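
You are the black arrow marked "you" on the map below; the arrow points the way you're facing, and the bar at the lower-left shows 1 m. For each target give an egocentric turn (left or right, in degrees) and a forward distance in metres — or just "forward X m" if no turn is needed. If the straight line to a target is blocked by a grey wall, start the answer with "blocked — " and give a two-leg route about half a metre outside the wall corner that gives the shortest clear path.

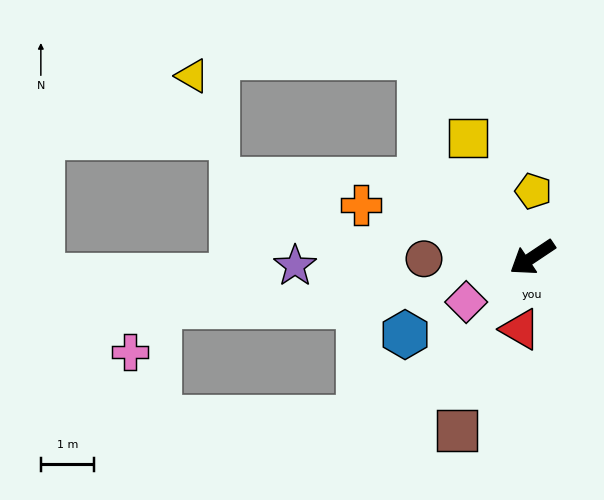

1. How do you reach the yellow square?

turn right 95°, forward 2.6 m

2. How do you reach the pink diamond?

forward 1.5 m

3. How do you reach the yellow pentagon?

turn right 125°, forward 1.2 m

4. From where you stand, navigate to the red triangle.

turn left 47°, forward 1.4 m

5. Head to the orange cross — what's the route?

turn right 51°, forward 3.4 m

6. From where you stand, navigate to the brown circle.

turn right 33°, forward 2.0 m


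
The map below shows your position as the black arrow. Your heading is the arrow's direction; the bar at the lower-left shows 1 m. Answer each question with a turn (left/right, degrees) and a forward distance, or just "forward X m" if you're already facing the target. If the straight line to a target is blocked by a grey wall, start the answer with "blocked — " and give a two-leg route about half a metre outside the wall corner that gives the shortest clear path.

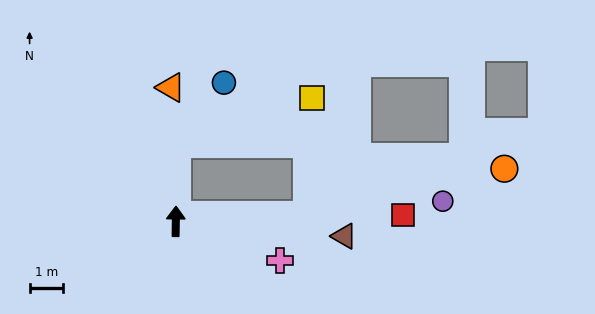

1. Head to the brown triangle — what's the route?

turn right 94°, forward 5.1 m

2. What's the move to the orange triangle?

turn left 3°, forward 4.0 m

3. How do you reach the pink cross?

turn right 110°, forward 3.3 m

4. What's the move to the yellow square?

blocked — forward 2.3 m, then turn right 70°, forward 4.3 m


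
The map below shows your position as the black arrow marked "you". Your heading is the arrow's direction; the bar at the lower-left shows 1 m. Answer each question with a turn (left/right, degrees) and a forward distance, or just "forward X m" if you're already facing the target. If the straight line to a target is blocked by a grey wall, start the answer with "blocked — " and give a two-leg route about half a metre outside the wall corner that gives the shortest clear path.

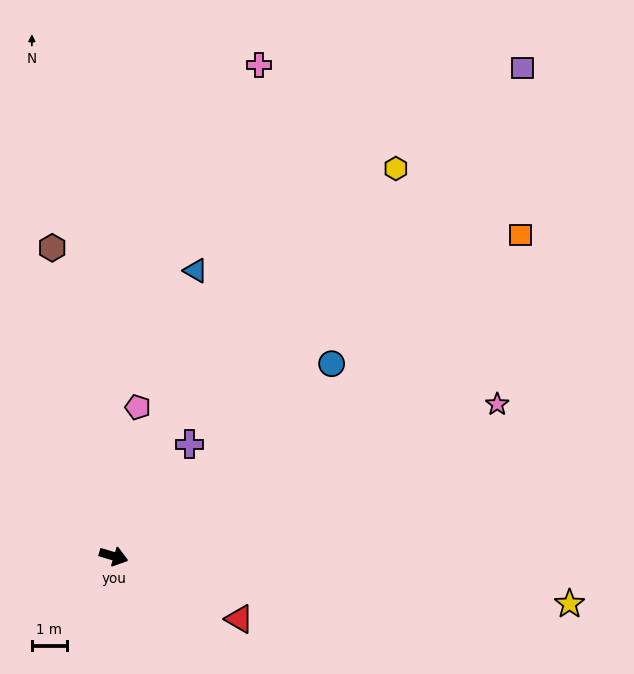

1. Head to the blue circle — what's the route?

turn left 58°, forward 8.3 m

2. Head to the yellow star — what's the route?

turn left 11°, forward 13.1 m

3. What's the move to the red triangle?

turn right 10°, forward 4.0 m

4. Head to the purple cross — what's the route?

turn left 73°, forward 3.9 m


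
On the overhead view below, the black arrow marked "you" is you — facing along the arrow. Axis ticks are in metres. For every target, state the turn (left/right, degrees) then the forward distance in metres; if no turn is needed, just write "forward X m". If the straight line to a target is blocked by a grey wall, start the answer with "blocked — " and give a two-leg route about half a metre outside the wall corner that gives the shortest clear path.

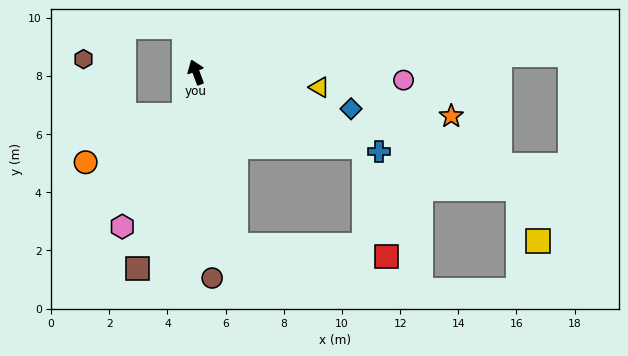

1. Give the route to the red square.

blocked — turn left 173°, forward 6.1 m, then turn left 72°, forward 5.2 m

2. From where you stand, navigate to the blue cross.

turn right 134°, forward 6.9 m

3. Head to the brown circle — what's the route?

turn left 164°, forward 7.1 m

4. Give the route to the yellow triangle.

turn right 118°, forward 4.3 m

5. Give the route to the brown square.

turn left 143°, forward 7.0 m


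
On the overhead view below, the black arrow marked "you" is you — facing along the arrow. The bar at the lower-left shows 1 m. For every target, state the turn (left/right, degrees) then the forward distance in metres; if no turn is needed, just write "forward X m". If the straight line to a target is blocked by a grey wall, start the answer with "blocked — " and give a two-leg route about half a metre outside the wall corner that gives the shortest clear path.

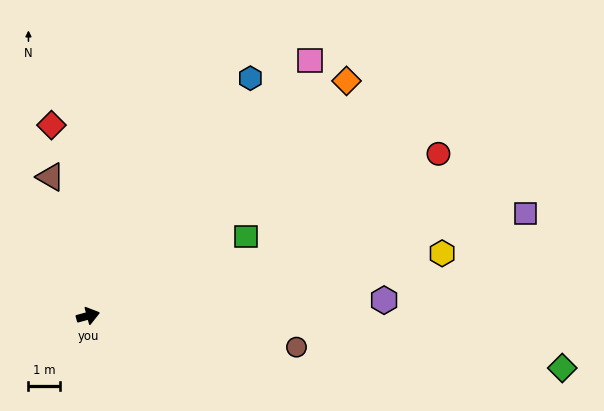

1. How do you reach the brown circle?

turn right 24°, forward 6.6 m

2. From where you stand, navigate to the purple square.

turn right 2°, forward 14.1 m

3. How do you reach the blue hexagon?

turn left 40°, forward 9.0 m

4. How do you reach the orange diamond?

turn left 27°, forward 11.0 m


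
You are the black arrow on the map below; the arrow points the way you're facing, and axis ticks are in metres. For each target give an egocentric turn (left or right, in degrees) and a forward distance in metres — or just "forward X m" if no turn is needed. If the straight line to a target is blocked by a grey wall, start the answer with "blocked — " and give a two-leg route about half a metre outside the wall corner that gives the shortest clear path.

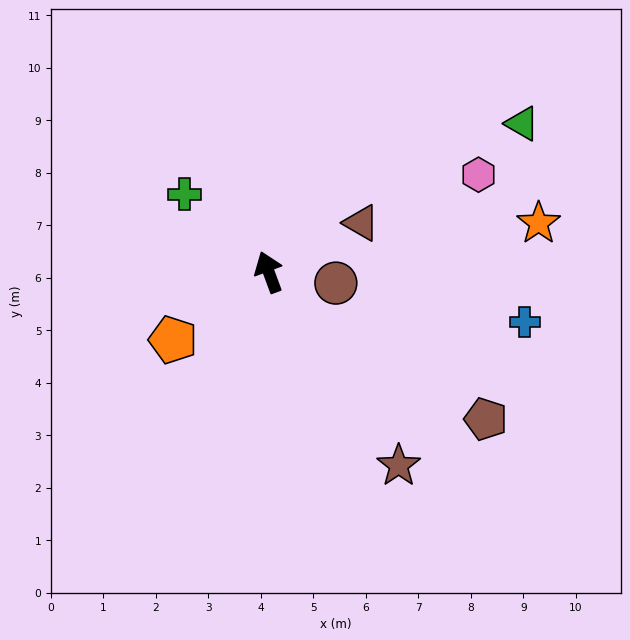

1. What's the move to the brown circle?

turn right 120°, forward 1.3 m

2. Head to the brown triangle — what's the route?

turn right 82°, forward 2.0 m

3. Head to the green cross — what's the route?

turn left 27°, forward 2.2 m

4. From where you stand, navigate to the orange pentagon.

turn left 105°, forward 2.2 m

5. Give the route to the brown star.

turn right 166°, forward 4.4 m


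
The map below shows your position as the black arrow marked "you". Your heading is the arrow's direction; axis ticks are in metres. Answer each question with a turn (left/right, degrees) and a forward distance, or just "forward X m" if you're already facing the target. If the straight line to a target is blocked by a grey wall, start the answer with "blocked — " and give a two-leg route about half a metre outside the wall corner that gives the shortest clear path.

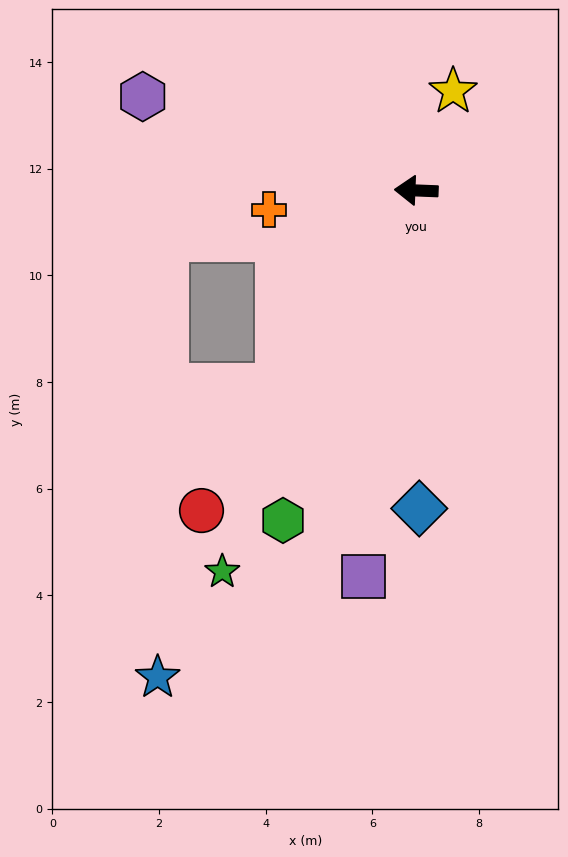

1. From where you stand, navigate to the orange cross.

turn left 10°, forward 2.8 m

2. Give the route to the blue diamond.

turn left 93°, forward 6.0 m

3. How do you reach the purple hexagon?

turn right 17°, forward 5.4 m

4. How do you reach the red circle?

turn left 58°, forward 7.2 m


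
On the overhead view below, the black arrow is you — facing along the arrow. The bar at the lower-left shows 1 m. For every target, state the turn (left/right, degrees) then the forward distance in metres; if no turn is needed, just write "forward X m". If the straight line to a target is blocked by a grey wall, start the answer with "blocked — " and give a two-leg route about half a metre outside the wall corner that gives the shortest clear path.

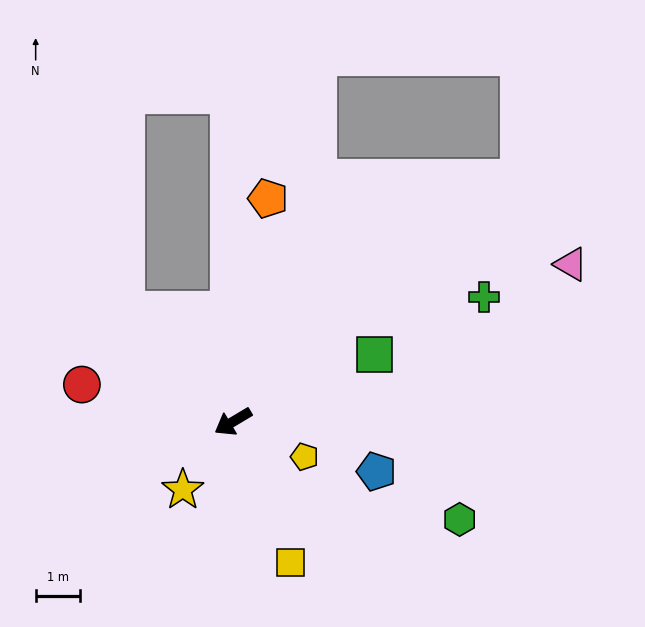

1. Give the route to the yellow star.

turn left 23°, forward 1.9 m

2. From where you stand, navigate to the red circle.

turn right 45°, forward 3.5 m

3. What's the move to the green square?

turn left 175°, forward 3.6 m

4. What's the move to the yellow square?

turn left 81°, forward 3.5 m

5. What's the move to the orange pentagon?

turn right 130°, forward 5.1 m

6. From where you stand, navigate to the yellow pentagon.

turn left 123°, forward 1.8 m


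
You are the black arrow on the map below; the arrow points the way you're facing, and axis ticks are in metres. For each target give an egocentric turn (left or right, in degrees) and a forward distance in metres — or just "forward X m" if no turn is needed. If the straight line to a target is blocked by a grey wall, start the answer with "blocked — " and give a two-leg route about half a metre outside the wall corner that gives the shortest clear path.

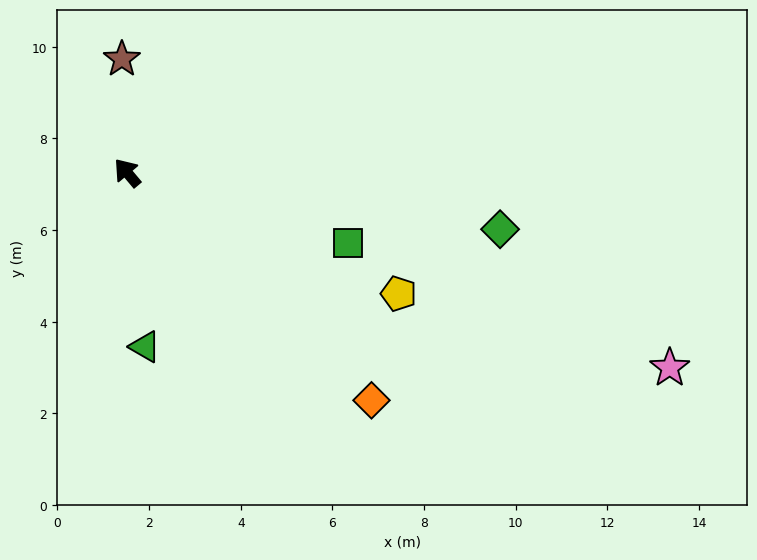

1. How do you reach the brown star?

turn right 37°, forward 2.5 m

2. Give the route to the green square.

turn right 148°, forward 5.1 m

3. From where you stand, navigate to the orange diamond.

turn right 173°, forward 7.3 m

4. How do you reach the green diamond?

turn right 139°, forward 8.2 m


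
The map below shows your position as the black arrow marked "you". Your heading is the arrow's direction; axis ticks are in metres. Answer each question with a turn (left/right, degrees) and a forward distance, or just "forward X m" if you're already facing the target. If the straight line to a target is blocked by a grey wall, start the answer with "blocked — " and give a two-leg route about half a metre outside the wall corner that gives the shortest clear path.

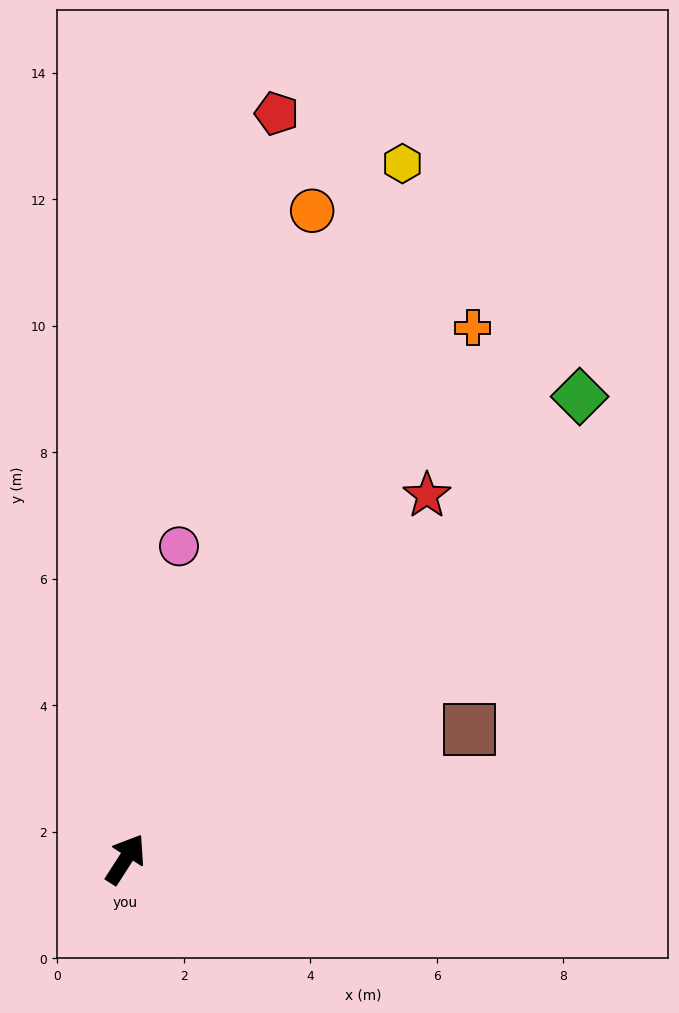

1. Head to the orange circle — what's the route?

turn left 17°, forward 10.7 m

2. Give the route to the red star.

turn right 7°, forward 7.5 m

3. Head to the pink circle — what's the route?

turn left 23°, forward 5.0 m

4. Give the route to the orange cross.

forward 10.0 m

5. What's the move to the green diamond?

turn right 12°, forward 10.2 m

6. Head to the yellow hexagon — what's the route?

turn left 11°, forward 11.8 m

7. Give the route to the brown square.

turn right 37°, forward 5.8 m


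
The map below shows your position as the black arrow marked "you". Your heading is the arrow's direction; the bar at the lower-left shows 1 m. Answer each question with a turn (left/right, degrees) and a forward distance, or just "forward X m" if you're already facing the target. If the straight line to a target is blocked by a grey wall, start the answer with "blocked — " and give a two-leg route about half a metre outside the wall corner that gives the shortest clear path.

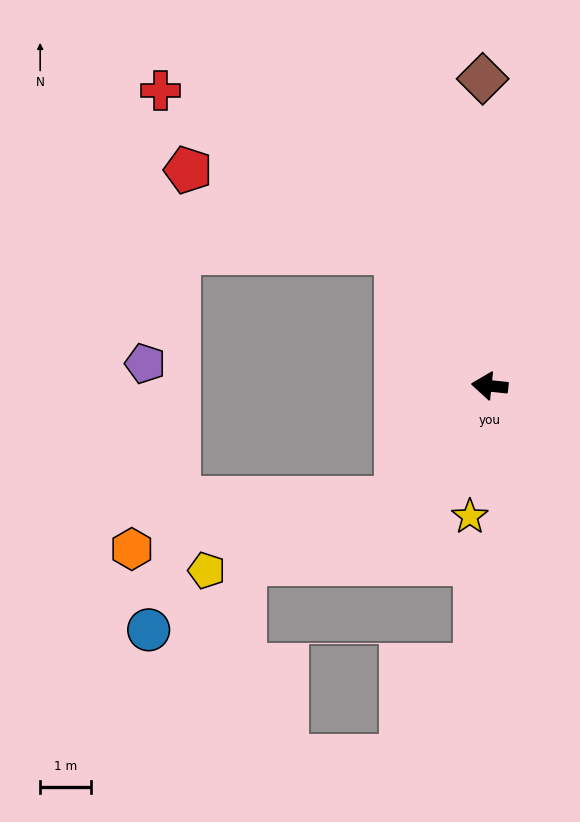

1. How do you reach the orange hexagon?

blocked — turn left 56°, forward 2.9 m, then turn right 39°, forward 5.3 m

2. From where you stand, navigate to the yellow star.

turn left 87°, forward 2.6 m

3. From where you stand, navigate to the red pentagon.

blocked — turn right 49°, forward 3.2 m, then turn left 33°, forward 4.4 m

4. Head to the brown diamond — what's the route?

turn right 83°, forward 6.0 m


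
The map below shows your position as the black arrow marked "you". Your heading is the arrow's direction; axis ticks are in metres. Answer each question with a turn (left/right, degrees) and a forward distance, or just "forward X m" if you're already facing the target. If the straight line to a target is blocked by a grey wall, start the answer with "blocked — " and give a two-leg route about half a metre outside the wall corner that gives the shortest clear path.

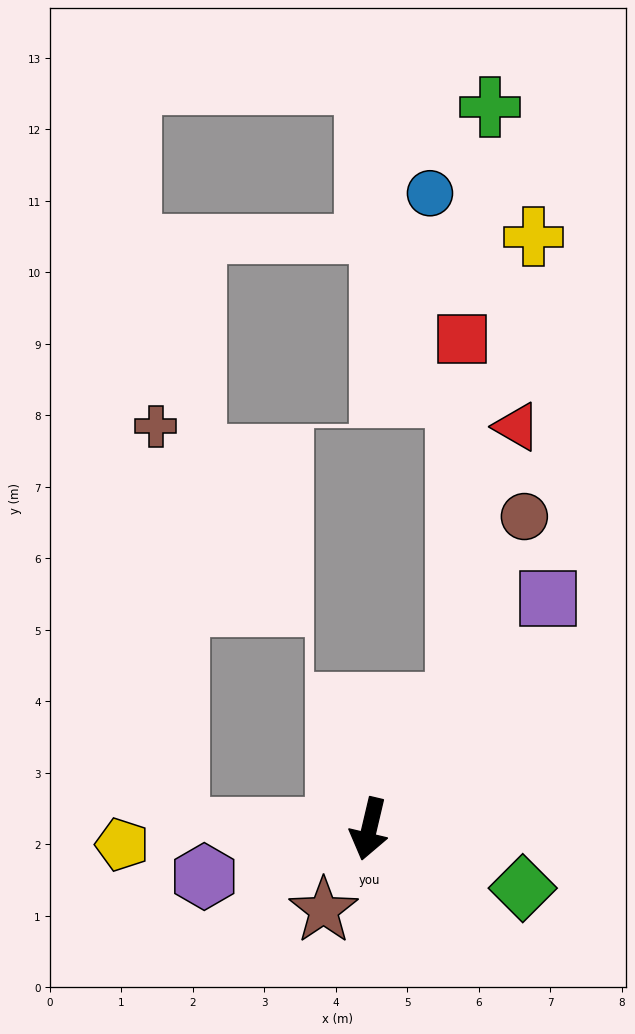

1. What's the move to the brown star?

turn right 16°, forward 1.3 m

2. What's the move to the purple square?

turn left 155°, forward 4.1 m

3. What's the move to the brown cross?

blocked — turn right 77°, forward 2.7 m, then turn right 86°, forward 5.6 m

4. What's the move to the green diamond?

turn left 82°, forward 2.3 m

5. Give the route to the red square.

blocked — turn left 159°, forward 2.1 m, then turn left 33°, forward 5.1 m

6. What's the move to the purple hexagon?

turn right 61°, forward 2.4 m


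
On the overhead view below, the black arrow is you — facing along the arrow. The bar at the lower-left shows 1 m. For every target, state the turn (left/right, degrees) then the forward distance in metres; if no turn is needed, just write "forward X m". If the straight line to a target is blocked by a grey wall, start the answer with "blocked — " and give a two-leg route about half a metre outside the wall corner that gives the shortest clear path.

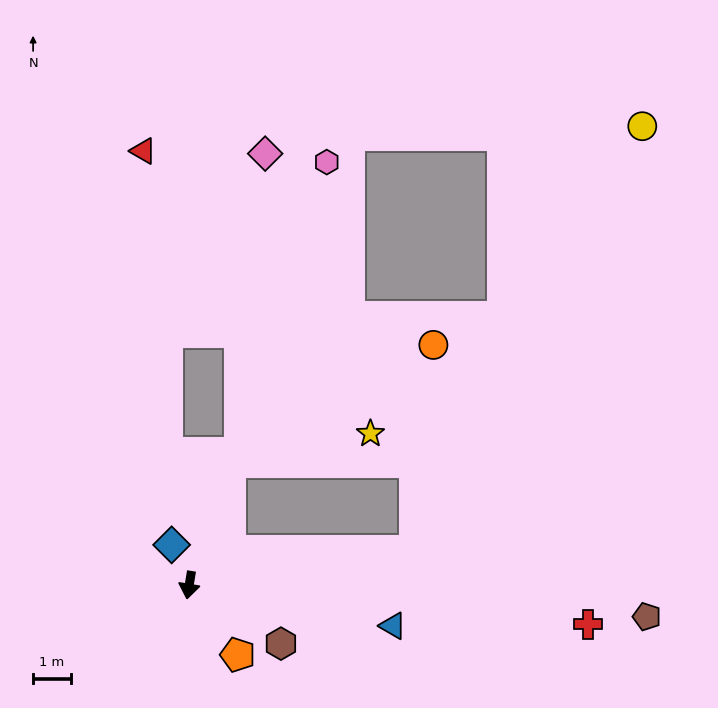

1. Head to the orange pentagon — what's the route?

turn left 44°, forward 2.2 m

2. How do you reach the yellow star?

blocked — turn left 171°, forward 3.4 m, then turn right 60°, forward 3.8 m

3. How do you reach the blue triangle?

turn left 88°, forward 5.5 m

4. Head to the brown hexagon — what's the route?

turn left 67°, forward 2.9 m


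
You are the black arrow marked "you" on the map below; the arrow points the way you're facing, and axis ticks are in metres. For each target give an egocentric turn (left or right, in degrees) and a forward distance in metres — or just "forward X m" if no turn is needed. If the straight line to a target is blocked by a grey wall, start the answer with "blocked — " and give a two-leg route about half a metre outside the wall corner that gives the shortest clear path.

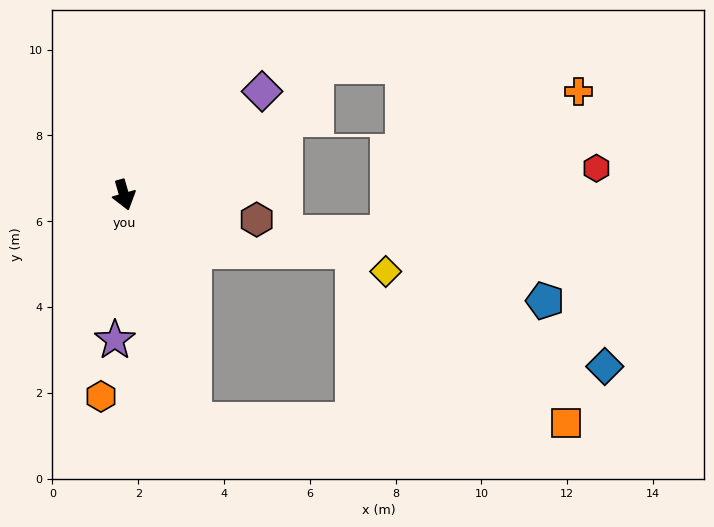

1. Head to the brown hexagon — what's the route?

turn left 63°, forward 3.1 m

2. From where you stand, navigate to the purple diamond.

turn left 111°, forward 4.0 m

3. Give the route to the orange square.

blocked — forward 5.5 m, then turn left 74°, forward 8.7 m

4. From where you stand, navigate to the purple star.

turn right 20°, forward 3.4 m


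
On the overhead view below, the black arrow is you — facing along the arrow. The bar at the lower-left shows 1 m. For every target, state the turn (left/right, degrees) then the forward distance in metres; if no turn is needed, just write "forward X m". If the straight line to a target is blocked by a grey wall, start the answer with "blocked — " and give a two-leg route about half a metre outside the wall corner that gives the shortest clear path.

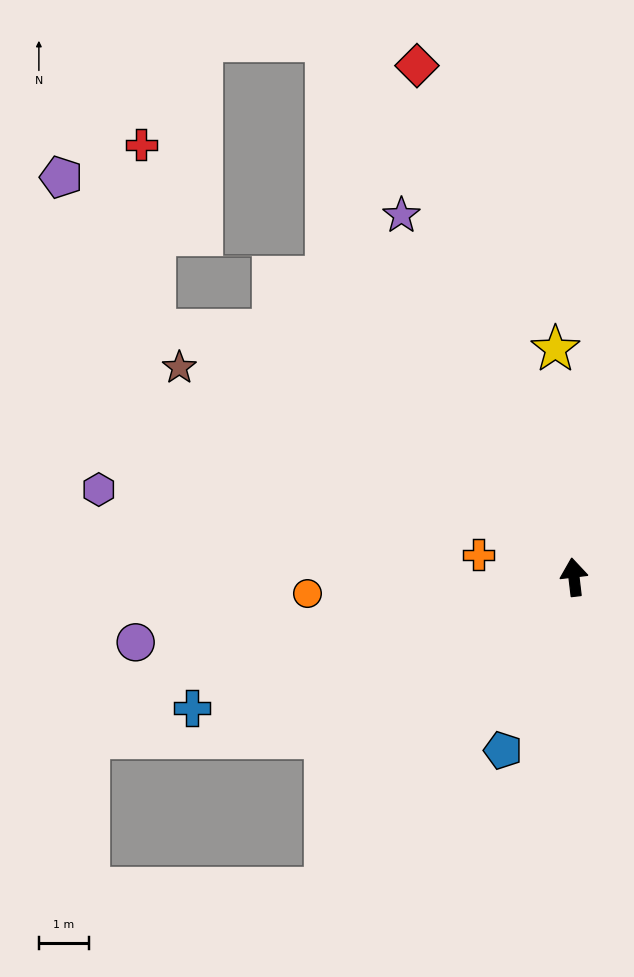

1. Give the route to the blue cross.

turn left 102°, forward 8.1 m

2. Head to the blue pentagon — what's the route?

turn left 151°, forward 3.7 m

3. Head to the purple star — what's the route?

turn left 19°, forward 8.0 m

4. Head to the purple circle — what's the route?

turn left 92°, forward 8.8 m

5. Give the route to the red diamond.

turn left 10°, forward 10.7 m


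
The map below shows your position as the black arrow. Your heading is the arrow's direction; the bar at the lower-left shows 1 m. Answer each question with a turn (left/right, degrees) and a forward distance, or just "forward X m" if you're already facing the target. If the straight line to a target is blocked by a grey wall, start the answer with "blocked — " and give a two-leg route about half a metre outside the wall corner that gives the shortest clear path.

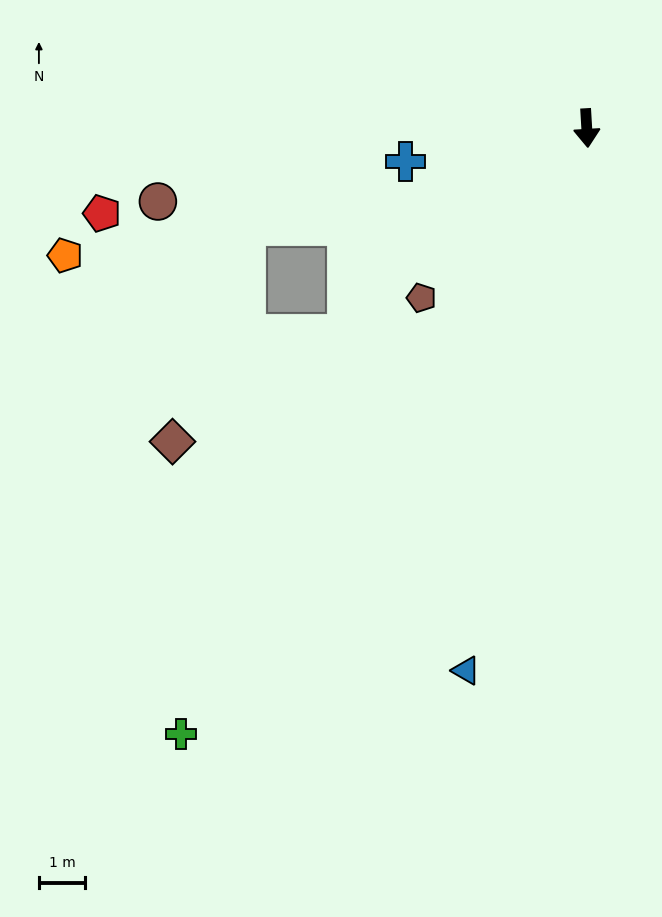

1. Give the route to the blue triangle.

turn right 16°, forward 12.0 m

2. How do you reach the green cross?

turn right 37°, forward 15.7 m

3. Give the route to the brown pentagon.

turn right 48°, forward 5.1 m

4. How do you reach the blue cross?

turn right 83°, forward 4.0 m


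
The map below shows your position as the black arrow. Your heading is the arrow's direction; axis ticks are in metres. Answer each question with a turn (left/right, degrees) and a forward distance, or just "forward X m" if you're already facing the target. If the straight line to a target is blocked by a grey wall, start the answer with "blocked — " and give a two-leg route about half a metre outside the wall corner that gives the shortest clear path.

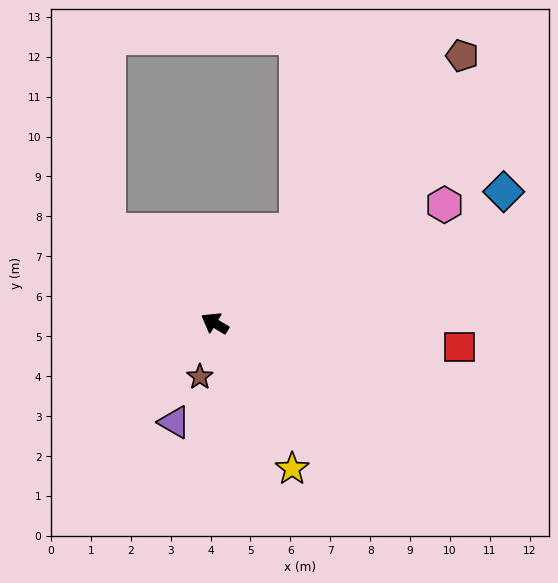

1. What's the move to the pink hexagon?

turn right 122°, forward 6.5 m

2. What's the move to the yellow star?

turn left 149°, forward 4.1 m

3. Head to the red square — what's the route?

turn right 155°, forward 6.2 m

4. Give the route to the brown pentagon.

turn right 102°, forward 9.1 m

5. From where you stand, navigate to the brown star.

turn left 105°, forward 1.4 m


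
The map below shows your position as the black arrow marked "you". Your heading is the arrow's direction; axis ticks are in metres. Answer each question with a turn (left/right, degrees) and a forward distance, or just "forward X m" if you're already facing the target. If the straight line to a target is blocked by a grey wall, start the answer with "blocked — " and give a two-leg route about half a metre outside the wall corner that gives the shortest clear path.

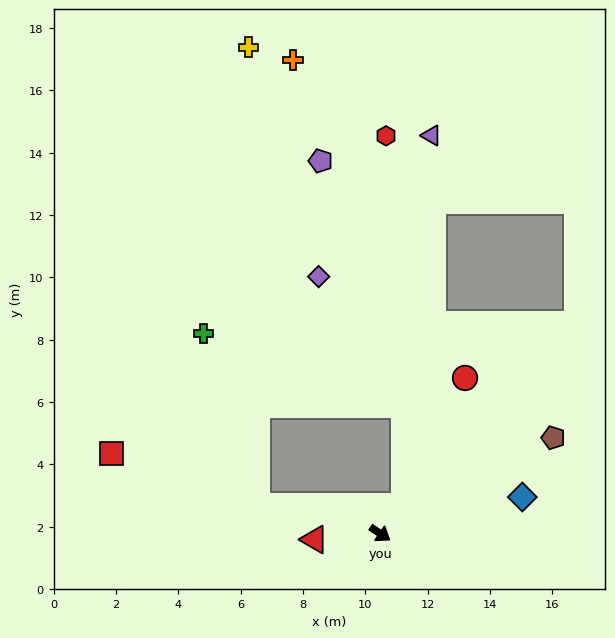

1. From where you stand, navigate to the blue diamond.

turn left 49°, forward 4.7 m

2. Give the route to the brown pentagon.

turn left 63°, forward 6.3 m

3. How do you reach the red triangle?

turn right 141°, forward 2.1 m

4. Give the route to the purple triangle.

blocked — turn left 83°, forward 1.2 m, then turn left 37°, forward 11.9 m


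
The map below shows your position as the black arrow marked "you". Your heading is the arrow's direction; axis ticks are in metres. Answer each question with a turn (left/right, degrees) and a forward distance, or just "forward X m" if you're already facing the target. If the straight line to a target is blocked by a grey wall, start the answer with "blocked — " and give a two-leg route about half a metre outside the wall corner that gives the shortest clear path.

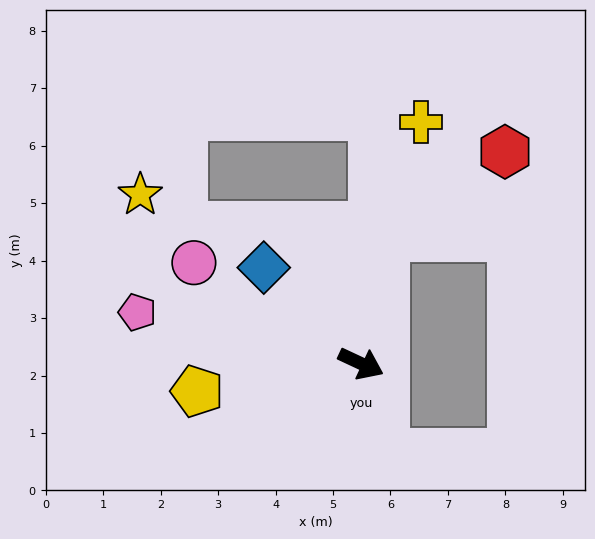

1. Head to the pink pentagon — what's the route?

turn right 168°, forward 4.0 m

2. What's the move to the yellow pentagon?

turn right 145°, forward 2.9 m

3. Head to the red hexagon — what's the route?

blocked — turn left 104°, forward 2.2 m, then turn right 43°, forward 2.6 m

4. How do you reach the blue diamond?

turn left 160°, forward 2.4 m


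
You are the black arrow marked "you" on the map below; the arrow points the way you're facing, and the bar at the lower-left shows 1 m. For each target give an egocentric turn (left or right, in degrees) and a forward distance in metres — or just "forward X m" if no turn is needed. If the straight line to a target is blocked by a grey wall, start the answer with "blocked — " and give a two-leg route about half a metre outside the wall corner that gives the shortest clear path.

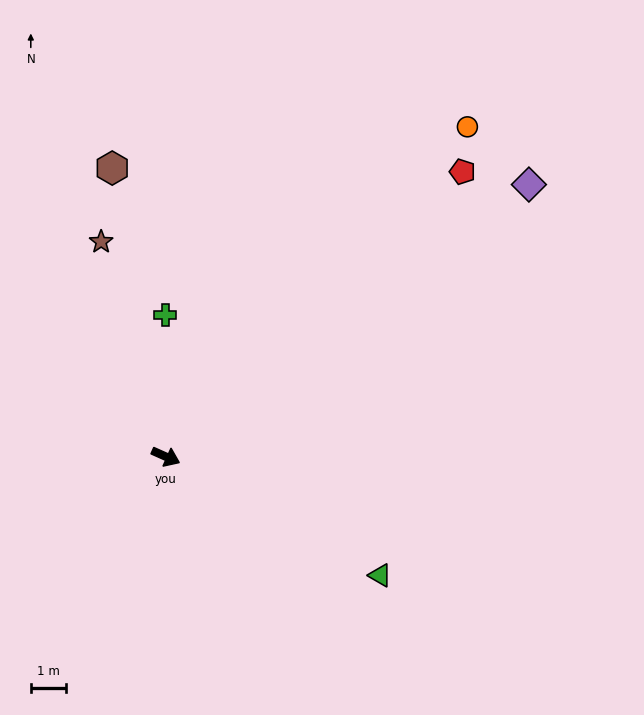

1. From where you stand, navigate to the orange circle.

turn left 72°, forward 12.6 m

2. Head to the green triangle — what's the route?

turn right 5°, forward 6.9 m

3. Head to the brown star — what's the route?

turn left 131°, forward 6.3 m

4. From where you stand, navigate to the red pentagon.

turn left 68°, forward 11.6 m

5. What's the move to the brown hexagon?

turn left 125°, forward 8.3 m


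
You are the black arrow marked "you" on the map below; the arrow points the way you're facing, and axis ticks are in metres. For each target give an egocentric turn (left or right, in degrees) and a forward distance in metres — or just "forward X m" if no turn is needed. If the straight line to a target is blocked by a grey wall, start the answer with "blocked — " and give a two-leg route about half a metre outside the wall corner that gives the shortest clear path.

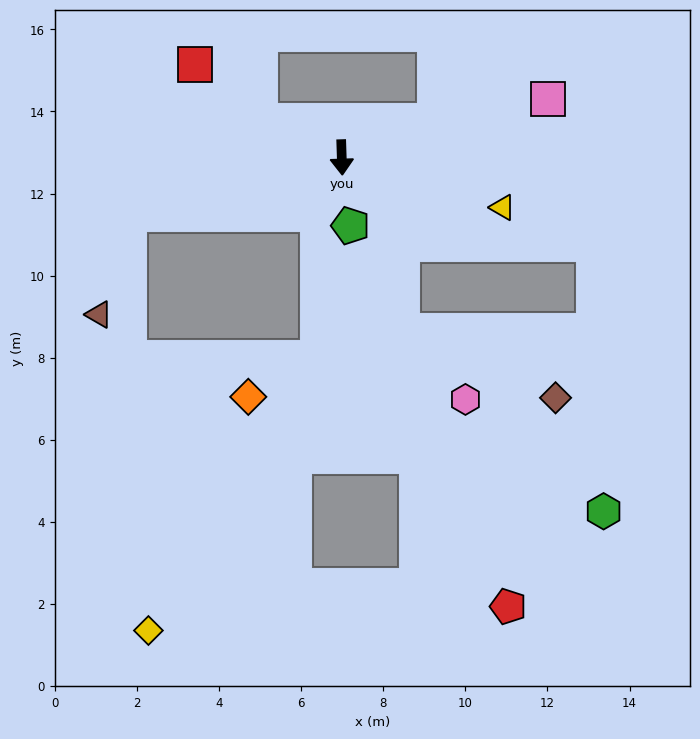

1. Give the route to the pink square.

turn left 104°, forward 5.2 m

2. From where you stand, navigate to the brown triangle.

blocked — turn right 77°, forward 5.4 m, then turn left 58°, forward 2.5 m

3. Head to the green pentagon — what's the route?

turn left 5°, forward 1.7 m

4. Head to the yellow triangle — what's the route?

turn left 71°, forward 4.1 m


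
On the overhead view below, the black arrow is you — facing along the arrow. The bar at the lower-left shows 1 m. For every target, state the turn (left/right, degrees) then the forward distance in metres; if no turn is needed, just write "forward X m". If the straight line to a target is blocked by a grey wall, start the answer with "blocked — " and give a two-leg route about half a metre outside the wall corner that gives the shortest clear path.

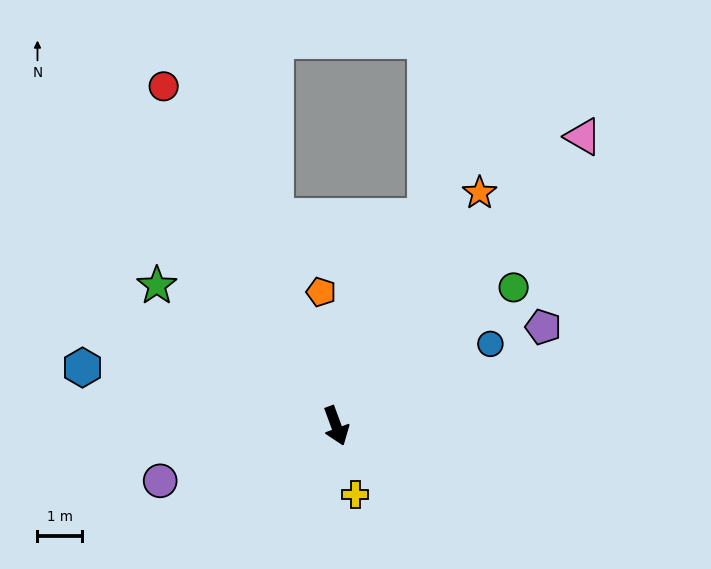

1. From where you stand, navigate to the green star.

turn right 148°, forward 5.1 m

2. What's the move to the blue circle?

turn left 98°, forward 3.9 m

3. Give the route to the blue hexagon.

turn right 123°, forward 5.9 m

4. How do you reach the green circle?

turn left 108°, forward 5.1 m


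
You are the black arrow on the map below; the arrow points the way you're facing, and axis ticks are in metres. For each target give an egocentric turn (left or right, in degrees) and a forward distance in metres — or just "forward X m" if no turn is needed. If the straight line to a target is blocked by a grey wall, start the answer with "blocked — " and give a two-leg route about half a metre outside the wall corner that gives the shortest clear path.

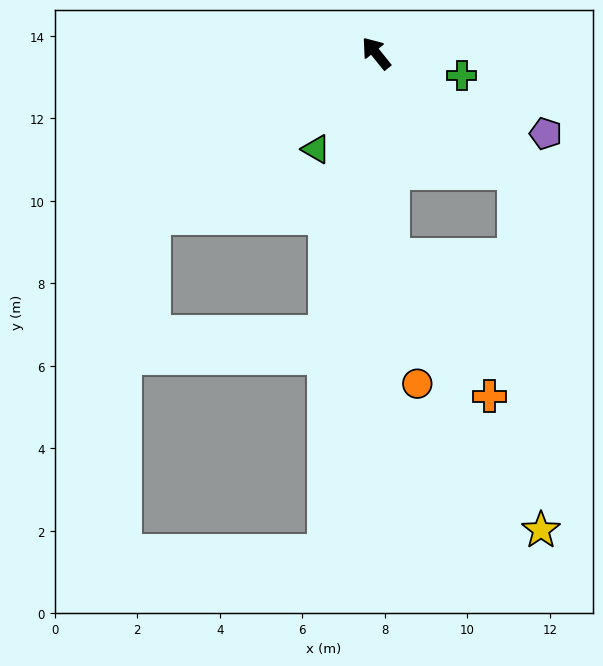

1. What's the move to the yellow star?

blocked — turn right 169°, forward 4.4 m, then turn right 46°, forward 8.7 m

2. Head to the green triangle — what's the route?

turn left 109°, forward 2.7 m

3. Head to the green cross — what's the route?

turn right 143°, forward 2.1 m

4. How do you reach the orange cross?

blocked — turn left 146°, forward 4.9 m, then turn left 30°, forward 4.1 m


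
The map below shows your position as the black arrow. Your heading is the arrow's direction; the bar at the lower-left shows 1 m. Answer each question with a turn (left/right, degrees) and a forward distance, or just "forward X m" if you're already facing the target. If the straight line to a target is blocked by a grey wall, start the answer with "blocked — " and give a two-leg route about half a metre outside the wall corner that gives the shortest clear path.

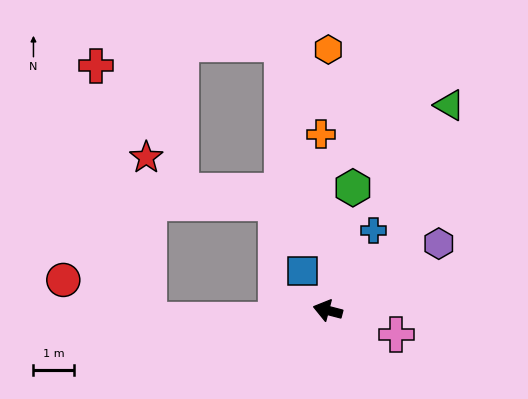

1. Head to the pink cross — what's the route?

turn left 175°, forward 1.8 m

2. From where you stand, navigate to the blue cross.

turn right 105°, forward 2.3 m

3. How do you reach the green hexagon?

turn right 87°, forward 3.1 m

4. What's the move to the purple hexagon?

turn right 134°, forward 3.2 m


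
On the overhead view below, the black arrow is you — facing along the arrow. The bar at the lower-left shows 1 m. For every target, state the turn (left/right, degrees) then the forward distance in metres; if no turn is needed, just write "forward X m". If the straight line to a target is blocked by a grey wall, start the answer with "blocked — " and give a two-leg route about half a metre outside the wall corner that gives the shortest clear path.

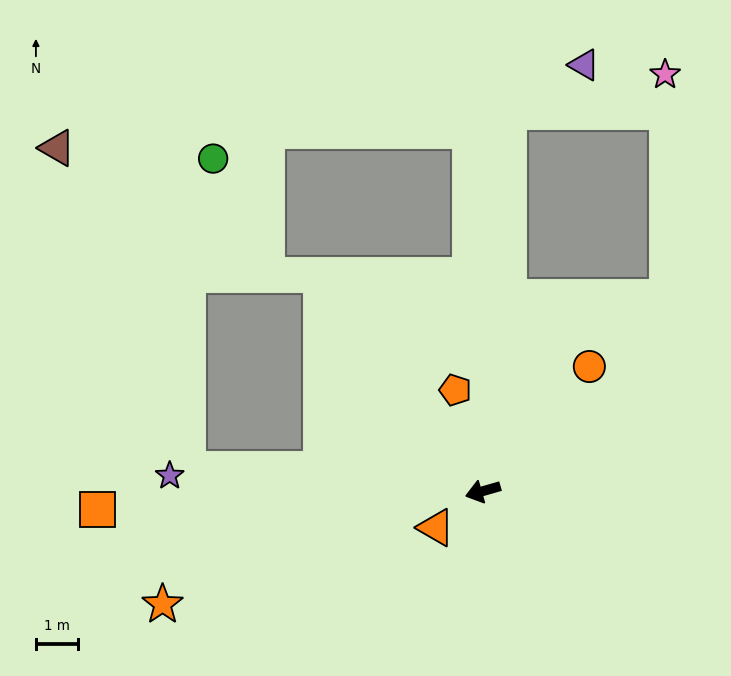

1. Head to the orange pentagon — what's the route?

turn right 91°, forward 2.5 m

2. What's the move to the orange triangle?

turn left 22°, forward 1.4 m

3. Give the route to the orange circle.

turn right 146°, forward 3.9 m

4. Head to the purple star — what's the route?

turn right 19°, forward 7.5 m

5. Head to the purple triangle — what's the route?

blocked — turn right 110°, forward 9.1 m, then turn right 54°, forward 2.1 m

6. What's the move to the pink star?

blocked — turn right 110°, forward 9.1 m, then turn right 72°, forward 3.8 m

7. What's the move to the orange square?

turn right 13°, forward 9.2 m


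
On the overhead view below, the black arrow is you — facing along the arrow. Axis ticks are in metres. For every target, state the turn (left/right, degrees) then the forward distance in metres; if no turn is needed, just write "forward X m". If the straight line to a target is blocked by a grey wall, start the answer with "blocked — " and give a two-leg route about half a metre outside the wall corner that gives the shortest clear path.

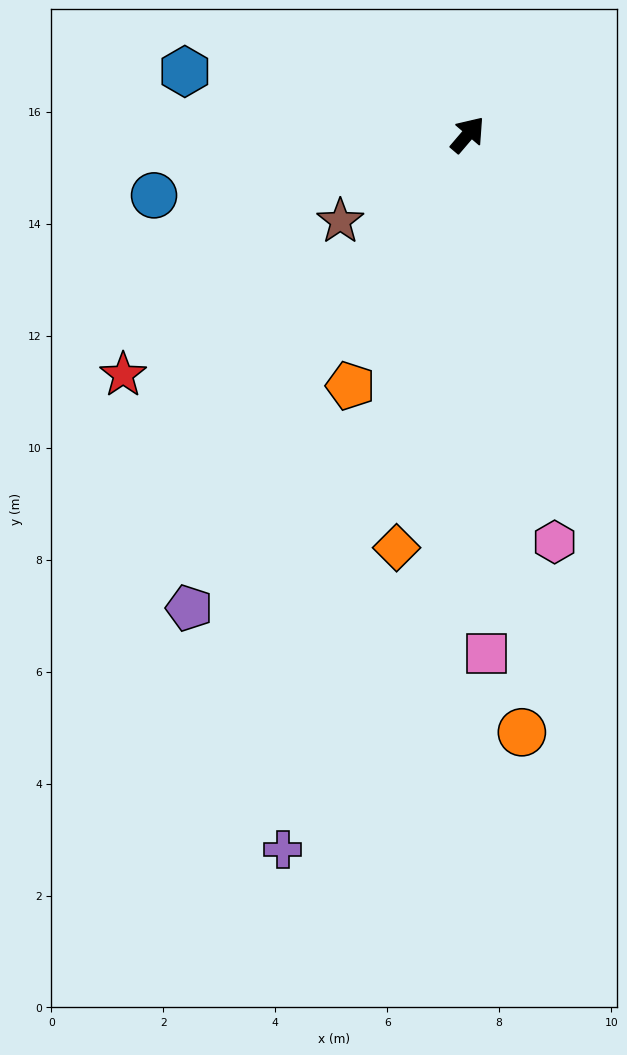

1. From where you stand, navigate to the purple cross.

turn right 154°, forward 13.2 m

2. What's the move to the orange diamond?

turn right 149°, forward 7.5 m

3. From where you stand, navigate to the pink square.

turn right 137°, forward 9.3 m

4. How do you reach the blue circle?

turn left 141°, forward 5.7 m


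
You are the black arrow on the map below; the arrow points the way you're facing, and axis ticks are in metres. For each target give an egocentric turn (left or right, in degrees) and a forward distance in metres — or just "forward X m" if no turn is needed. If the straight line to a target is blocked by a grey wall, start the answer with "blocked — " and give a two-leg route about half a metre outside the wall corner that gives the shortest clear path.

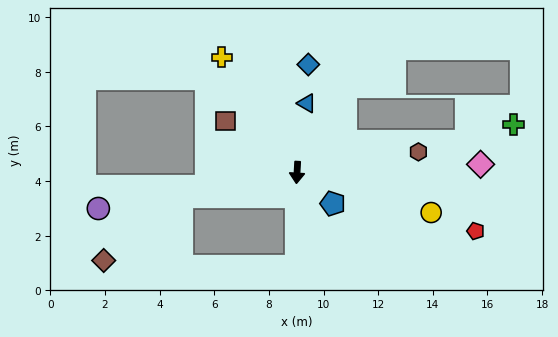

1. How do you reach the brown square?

turn right 123°, forward 3.2 m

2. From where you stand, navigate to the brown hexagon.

turn left 103°, forward 4.5 m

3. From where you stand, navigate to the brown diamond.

blocked — turn right 75°, forward 4.3 m, then turn left 27°, forward 3.7 m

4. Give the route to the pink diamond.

turn left 96°, forward 6.7 m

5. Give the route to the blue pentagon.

turn left 52°, forward 1.7 m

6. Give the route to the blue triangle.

turn left 175°, forward 2.6 m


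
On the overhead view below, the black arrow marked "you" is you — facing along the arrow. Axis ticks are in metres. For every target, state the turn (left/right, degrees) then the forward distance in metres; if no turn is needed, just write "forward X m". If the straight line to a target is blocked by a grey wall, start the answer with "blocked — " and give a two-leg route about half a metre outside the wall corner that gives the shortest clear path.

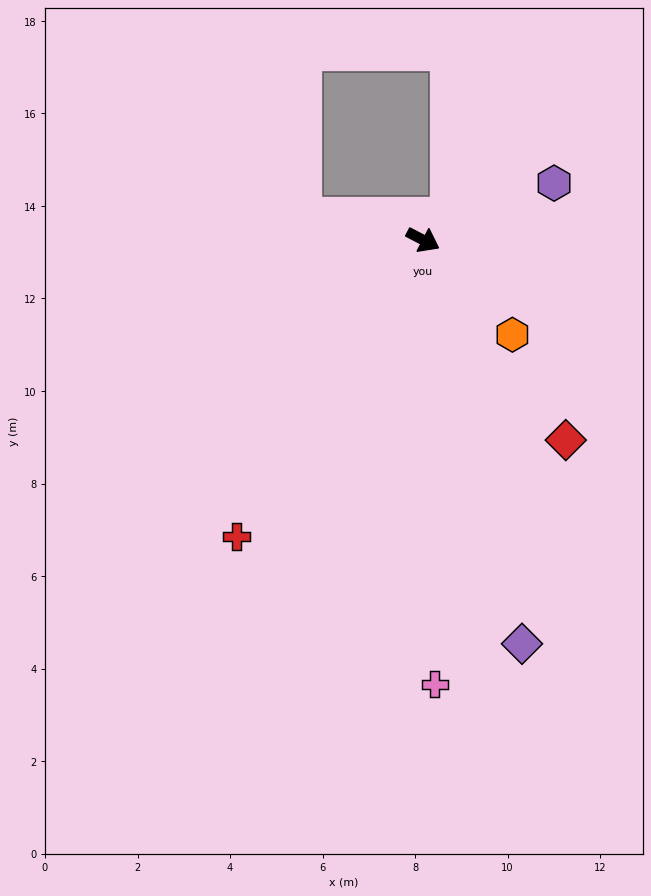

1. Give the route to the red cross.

turn right 95°, forward 7.6 m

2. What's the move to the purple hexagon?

turn left 51°, forward 3.1 m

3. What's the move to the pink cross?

turn right 61°, forward 9.6 m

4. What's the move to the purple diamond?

turn right 49°, forward 9.0 m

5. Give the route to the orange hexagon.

turn right 19°, forward 2.8 m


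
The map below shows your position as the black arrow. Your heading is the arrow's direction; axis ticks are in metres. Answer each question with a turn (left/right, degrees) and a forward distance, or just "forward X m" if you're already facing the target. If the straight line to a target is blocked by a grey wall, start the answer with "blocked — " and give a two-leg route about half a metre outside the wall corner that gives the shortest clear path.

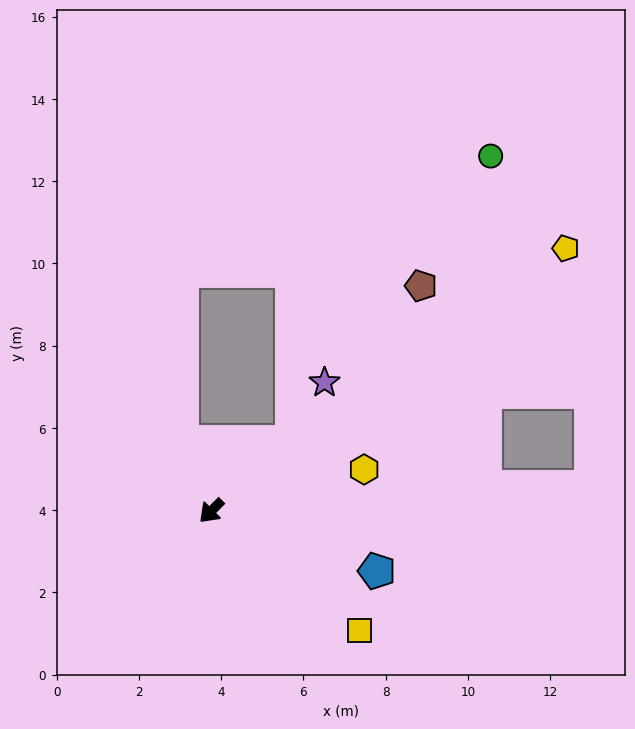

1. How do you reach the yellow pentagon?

turn left 172°, forward 10.7 m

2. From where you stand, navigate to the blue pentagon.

turn left 115°, forward 4.3 m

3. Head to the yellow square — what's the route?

turn left 96°, forward 4.6 m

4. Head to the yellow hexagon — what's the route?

turn left 150°, forward 3.8 m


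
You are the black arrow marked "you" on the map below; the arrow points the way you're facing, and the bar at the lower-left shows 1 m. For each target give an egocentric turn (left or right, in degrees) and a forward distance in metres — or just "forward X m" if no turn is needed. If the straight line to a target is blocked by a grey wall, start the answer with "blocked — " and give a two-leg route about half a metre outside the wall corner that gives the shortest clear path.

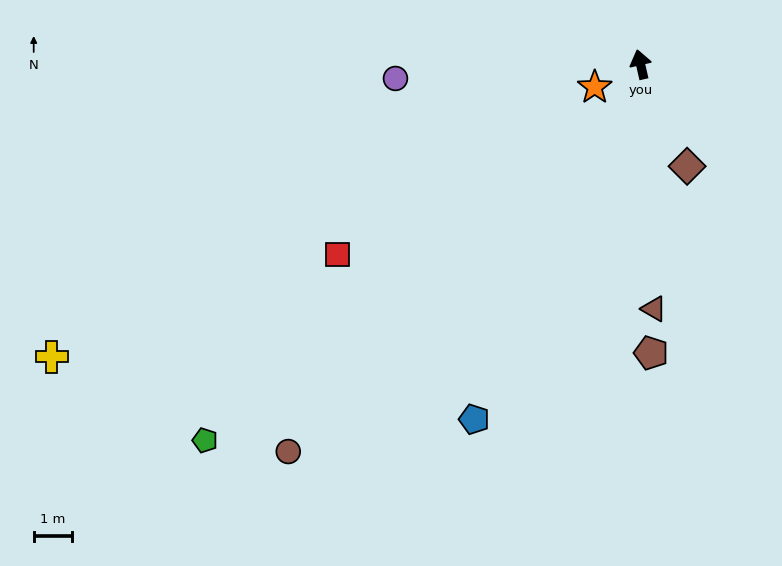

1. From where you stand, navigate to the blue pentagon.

turn left 142°, forward 10.1 m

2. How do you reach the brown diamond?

turn right 168°, forward 2.9 m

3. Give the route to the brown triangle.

turn left 170°, forward 6.3 m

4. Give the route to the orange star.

turn left 104°, forward 1.3 m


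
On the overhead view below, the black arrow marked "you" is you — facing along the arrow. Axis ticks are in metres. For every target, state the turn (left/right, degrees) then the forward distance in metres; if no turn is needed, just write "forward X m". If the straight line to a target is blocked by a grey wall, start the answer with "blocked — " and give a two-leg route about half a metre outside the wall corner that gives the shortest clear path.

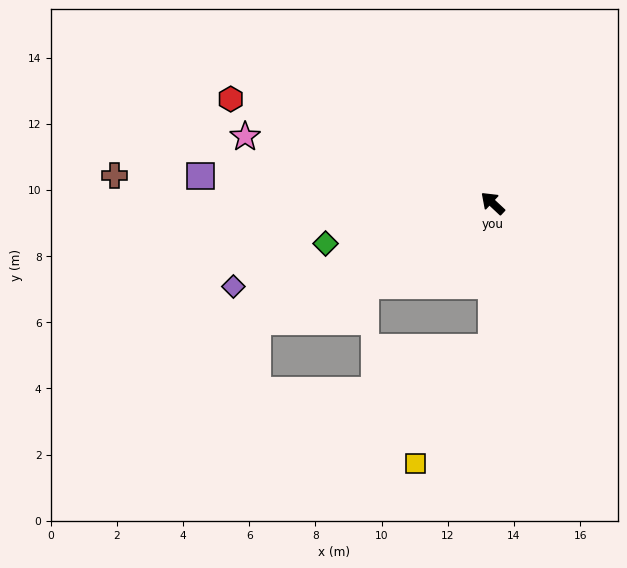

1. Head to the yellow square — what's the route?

blocked — turn left 133°, forward 4.4 m, then turn right 33°, forward 4.2 m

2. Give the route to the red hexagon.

turn left 21°, forward 8.5 m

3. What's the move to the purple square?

turn left 38°, forward 8.9 m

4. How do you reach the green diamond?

turn left 57°, forward 5.2 m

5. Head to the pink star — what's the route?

turn left 28°, forward 7.7 m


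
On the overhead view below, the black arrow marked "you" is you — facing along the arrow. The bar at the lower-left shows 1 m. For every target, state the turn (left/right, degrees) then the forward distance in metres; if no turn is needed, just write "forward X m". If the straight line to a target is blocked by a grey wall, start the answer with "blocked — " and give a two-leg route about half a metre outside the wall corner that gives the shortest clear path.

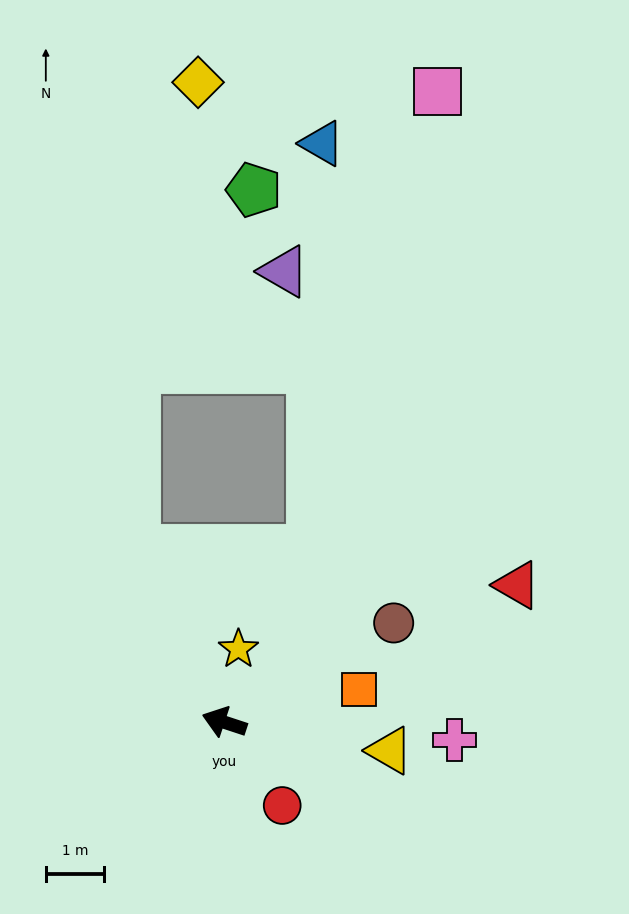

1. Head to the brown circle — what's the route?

turn right 131°, forward 3.4 m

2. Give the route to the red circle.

turn left 143°, forward 1.7 m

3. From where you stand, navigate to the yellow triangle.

turn right 171°, forward 2.9 m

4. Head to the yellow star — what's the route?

turn right 83°, forward 1.3 m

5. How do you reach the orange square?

turn right 148°, forward 2.4 m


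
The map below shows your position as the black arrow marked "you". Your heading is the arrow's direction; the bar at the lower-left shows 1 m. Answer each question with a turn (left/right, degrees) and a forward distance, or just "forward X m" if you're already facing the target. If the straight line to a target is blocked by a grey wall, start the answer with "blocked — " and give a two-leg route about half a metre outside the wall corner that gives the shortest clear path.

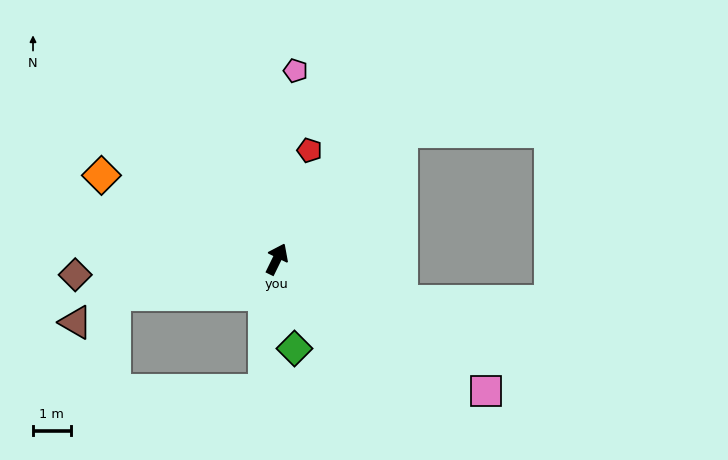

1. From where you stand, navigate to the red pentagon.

turn left 9°, forward 3.0 m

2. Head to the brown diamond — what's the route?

turn left 121°, forward 5.4 m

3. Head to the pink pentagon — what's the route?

turn left 20°, forward 5.0 m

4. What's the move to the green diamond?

turn right 143°, forward 2.4 m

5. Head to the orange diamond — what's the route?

turn left 91°, forward 5.1 m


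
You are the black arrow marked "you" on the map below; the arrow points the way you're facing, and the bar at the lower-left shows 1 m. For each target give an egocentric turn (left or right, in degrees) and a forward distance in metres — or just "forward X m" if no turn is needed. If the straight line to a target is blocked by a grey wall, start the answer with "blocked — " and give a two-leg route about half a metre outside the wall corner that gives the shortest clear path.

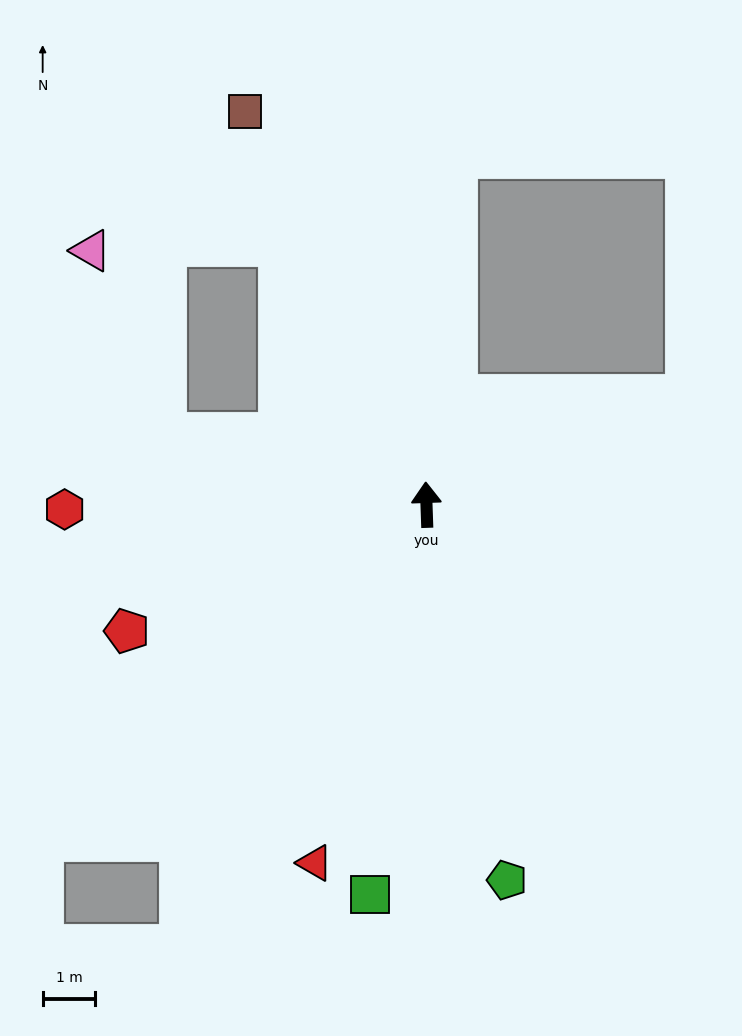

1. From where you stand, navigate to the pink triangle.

blocked — turn left 73°, forward 5.1 m, then turn right 53°, forward 3.8 m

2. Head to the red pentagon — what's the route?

turn left 111°, forward 6.2 m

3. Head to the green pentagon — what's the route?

turn right 170°, forward 7.3 m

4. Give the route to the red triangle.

turn left 161°, forward 7.1 m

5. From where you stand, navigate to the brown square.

turn left 23°, forward 8.2 m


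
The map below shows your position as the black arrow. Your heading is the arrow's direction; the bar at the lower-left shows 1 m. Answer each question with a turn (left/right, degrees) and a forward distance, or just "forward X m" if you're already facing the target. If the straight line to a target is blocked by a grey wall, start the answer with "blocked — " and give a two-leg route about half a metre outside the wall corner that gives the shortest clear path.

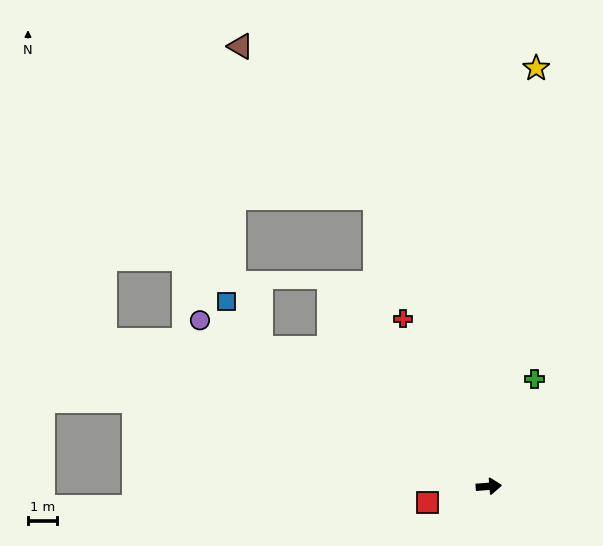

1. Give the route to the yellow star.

turn left 79°, forward 14.4 m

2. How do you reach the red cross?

turn left 113°, forward 6.4 m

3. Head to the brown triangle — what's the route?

blocked — turn left 107°, forward 10.6 m, then turn left 20°, forward 6.9 m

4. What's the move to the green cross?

turn left 63°, forward 4.0 m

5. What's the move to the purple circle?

turn left 146°, forward 11.4 m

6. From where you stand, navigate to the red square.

turn right 170°, forward 2.2 m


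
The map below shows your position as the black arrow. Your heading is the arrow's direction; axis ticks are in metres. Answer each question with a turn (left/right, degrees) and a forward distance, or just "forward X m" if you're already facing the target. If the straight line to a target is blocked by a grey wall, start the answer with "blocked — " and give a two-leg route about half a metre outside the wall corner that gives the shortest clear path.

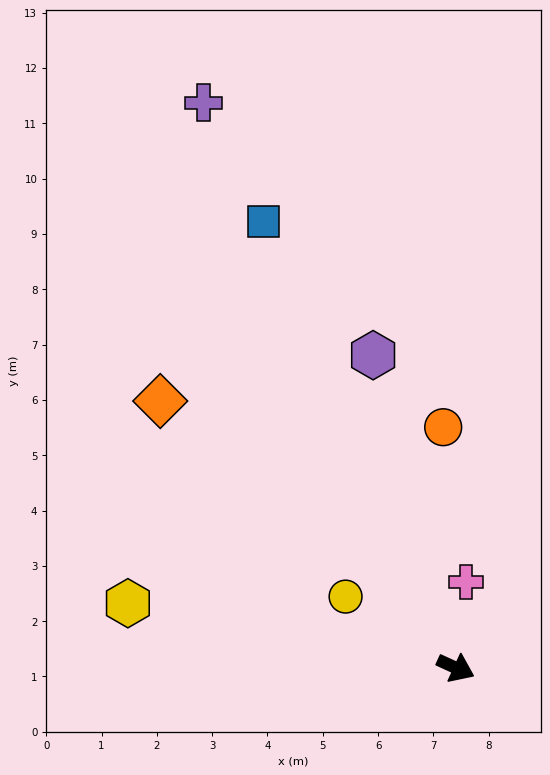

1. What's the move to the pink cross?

turn left 108°, forward 1.6 m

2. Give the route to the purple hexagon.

turn left 129°, forward 5.8 m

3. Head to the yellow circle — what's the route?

turn left 172°, forward 2.4 m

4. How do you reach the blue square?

turn left 138°, forward 8.8 m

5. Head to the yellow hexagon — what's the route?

turn right 167°, forward 6.0 m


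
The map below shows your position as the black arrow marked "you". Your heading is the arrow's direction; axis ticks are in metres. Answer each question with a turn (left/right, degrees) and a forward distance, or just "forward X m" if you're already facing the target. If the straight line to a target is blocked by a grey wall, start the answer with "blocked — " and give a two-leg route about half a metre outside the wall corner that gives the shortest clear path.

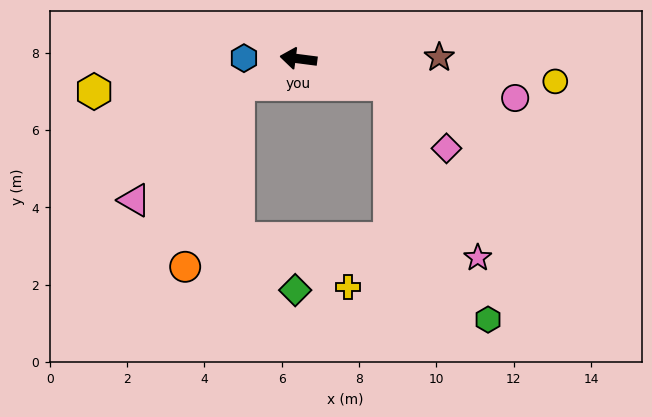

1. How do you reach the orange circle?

blocked — turn left 31°, forward 1.7 m, then turn left 50°, forward 4.9 m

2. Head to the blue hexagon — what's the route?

turn left 7°, forward 1.4 m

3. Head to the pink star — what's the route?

blocked — turn left 171°, forward 2.4 m, then turn right 46°, forward 5.0 m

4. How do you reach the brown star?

turn right 172°, forward 3.6 m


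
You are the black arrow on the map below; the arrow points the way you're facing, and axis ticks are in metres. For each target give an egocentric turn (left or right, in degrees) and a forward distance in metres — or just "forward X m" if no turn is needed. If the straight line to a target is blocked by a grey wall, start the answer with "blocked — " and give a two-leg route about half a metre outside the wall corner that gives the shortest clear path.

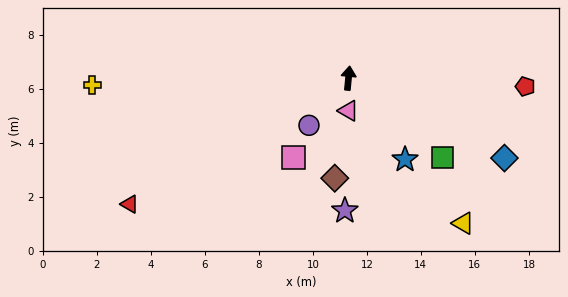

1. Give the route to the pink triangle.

turn right 175°, forward 1.2 m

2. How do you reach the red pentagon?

turn right 87°, forward 6.6 m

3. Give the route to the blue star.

turn right 140°, forward 3.7 m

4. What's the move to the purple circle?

turn left 146°, forward 2.3 m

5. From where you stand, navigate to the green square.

turn right 125°, forward 4.6 m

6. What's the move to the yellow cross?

turn left 97°, forward 9.5 m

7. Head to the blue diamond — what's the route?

turn right 112°, forward 6.5 m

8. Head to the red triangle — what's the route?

turn left 125°, forward 9.3 m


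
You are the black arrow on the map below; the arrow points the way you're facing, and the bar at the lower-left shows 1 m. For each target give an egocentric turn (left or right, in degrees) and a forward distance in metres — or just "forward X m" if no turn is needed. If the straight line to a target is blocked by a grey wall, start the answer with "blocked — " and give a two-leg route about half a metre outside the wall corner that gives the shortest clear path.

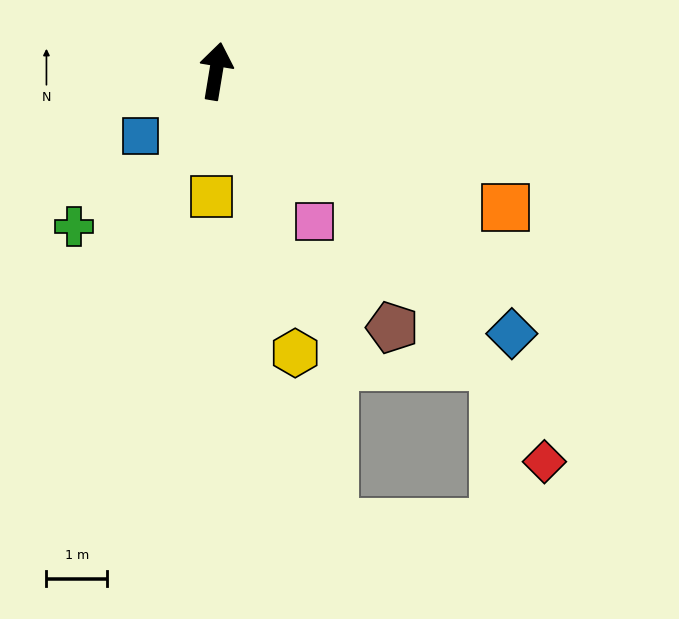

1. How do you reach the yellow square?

turn right 173°, forward 2.1 m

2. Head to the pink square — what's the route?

turn right 137°, forward 3.0 m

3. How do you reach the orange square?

turn right 106°, forward 5.3 m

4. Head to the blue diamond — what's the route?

turn right 122°, forward 6.5 m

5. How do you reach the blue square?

turn left 140°, forward 1.6 m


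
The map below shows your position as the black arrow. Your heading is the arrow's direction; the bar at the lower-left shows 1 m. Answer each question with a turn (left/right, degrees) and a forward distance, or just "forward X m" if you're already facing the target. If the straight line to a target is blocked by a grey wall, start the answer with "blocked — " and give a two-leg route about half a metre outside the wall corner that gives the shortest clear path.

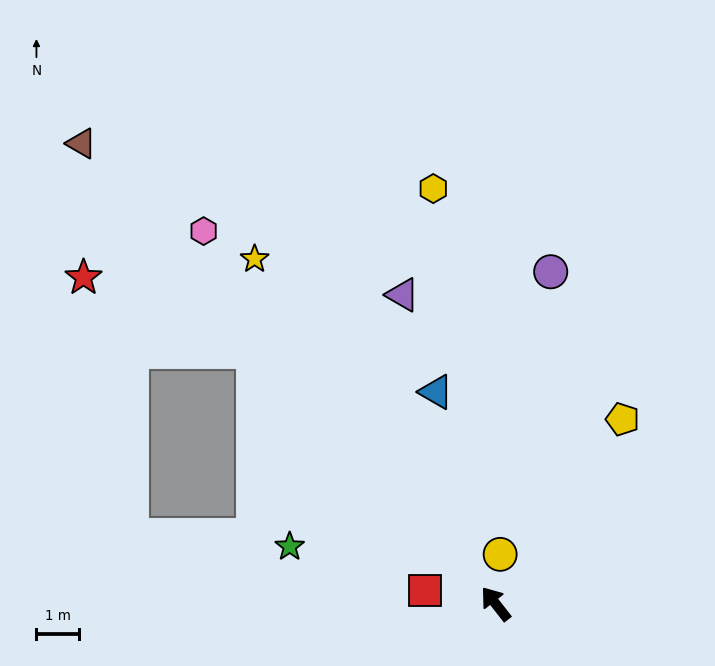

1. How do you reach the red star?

blocked — turn left 6°, forward 8.2 m, then turn left 23°, forward 4.4 m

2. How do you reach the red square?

turn left 41°, forward 1.7 m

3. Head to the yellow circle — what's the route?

turn right 43°, forward 1.2 m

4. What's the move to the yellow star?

turn right 3°, forward 9.9 m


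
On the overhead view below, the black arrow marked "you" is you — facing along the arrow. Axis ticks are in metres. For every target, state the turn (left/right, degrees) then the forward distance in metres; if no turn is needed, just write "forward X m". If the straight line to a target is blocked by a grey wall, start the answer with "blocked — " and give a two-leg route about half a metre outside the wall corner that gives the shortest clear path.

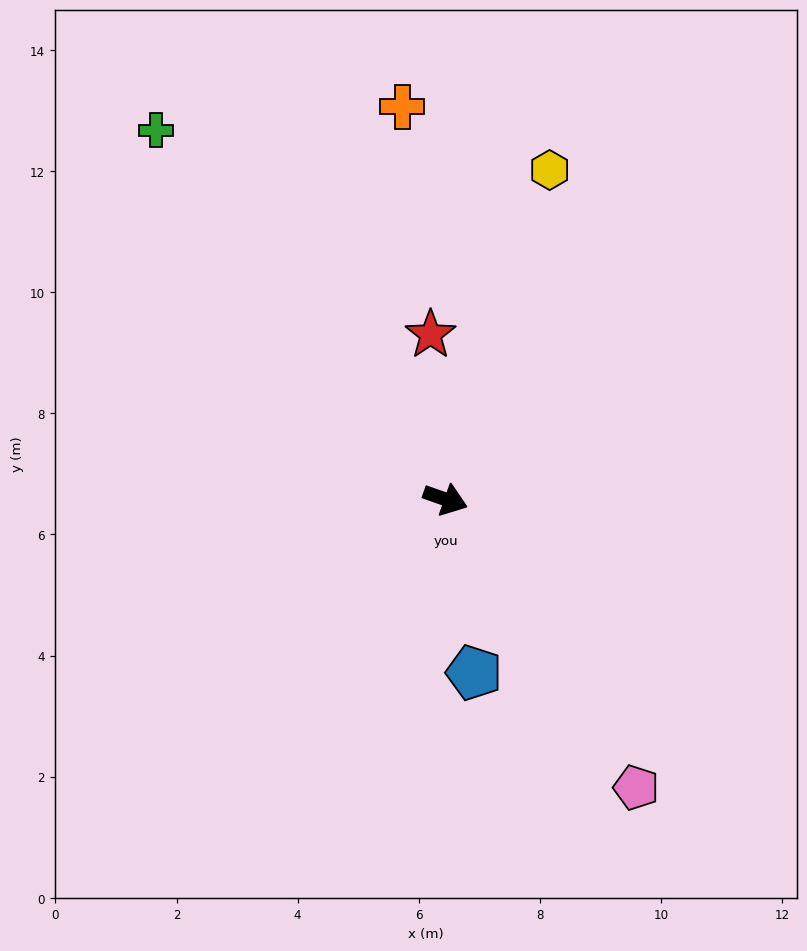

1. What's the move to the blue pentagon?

turn right 61°, forward 2.9 m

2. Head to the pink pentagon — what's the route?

turn right 37°, forward 5.7 m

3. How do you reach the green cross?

turn left 148°, forward 7.7 m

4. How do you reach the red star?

turn left 115°, forward 2.7 m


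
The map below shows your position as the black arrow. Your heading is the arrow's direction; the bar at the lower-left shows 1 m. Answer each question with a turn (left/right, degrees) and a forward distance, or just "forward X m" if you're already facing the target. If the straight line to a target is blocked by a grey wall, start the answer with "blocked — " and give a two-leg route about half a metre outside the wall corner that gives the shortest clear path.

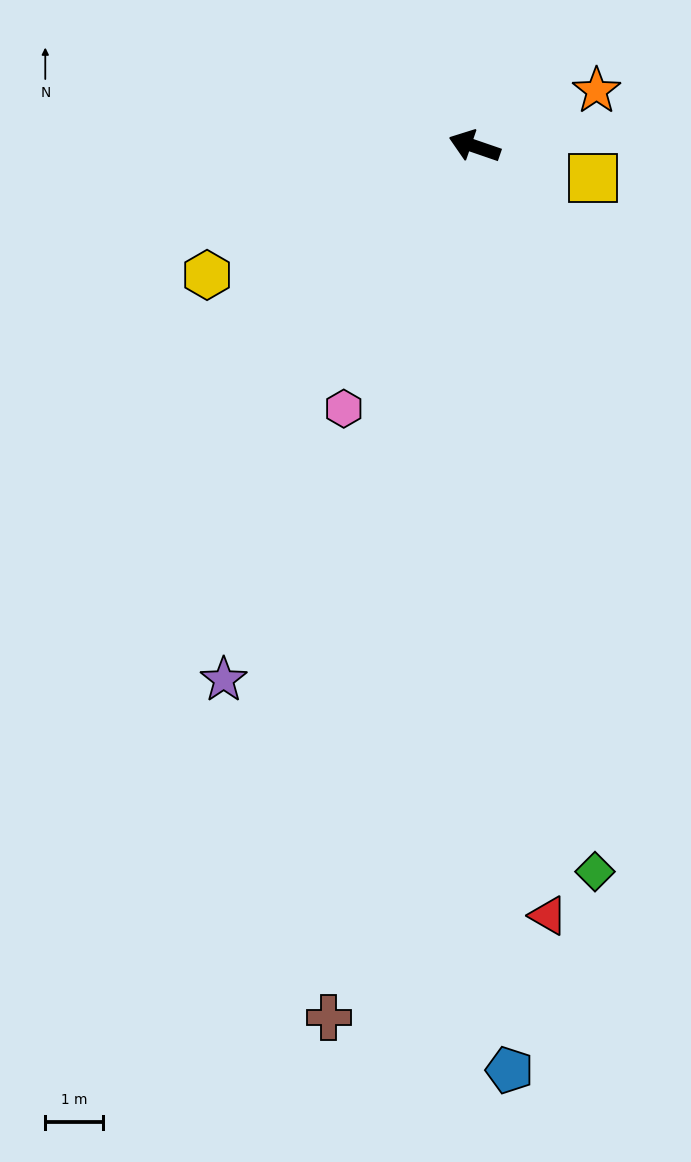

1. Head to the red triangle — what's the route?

turn left 114°, forward 13.5 m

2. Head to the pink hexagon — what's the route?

turn left 82°, forward 5.1 m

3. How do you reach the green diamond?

turn left 118°, forward 12.8 m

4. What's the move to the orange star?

turn right 137°, forward 2.3 m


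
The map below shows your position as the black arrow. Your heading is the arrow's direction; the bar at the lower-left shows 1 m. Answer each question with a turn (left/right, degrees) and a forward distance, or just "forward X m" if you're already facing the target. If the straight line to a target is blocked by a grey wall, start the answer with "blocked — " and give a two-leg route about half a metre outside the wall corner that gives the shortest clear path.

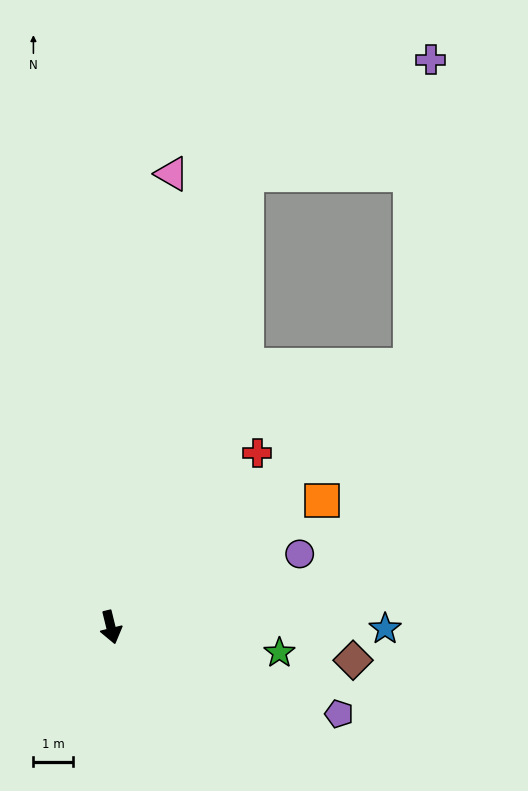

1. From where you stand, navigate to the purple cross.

blocked — turn left 149°, forward 11.8 m, then turn right 41°, forward 5.4 m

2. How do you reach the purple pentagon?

turn left 55°, forward 6.1 m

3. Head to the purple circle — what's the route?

turn left 97°, forward 5.1 m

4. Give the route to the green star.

turn left 68°, forward 4.3 m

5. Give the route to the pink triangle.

turn left 159°, forward 11.4 m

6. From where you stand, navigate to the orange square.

turn left 107°, forward 6.1 m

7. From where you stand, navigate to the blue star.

turn left 76°, forward 6.8 m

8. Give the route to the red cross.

turn left 126°, forward 5.7 m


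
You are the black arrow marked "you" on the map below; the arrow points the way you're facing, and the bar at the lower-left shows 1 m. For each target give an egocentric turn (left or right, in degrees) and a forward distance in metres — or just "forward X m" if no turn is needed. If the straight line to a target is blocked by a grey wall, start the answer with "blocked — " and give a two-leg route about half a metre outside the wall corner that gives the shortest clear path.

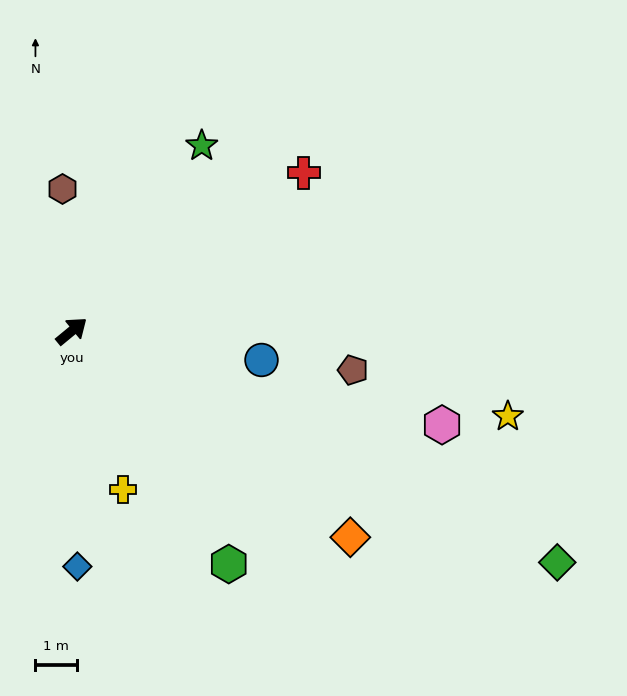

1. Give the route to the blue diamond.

turn right 128°, forward 5.7 m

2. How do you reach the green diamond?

turn right 65°, forward 13.0 m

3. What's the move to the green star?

turn left 15°, forward 5.5 m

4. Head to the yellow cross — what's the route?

turn right 112°, forward 4.0 m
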